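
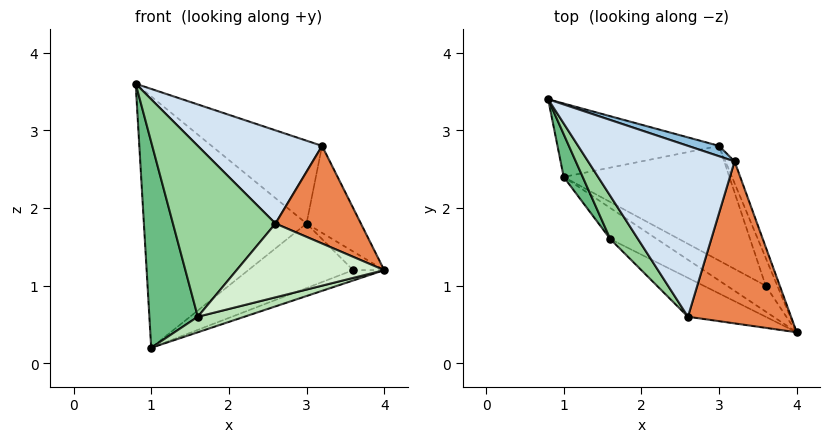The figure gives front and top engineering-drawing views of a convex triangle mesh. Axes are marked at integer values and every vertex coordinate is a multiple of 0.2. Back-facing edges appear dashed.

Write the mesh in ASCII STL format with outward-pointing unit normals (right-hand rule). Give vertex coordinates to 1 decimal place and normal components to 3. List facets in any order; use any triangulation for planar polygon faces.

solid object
 facet normal 0.032 0.959 -0.280
  outer loop
   vertex 3.0 2.8 1.8
   vertex 1.0 2.4 0.2
   vertex 0.8 3.4 3.6
  endloop
 endfacet
 facet normal 0.349 0.930 0.116
  outer loop
   vertex 3.2 2.6 2.8
   vertex 3.0 2.8 1.8
   vertex 0.8 3.4 3.6
  endloop
 endfacet
 facet normal 0.909 0.404 -0.101
  outer loop
   vertex 3.2 2.6 2.8
   vertex 4.0 0.4 1.2
   vertex 3.0 2.8 1.8
  endloop
 endfacet
 facet normal 0.132 -0.475 0.870
  outer loop
   vertex 3.2 2.6 2.8
   vertex 0.8 3.4 3.6
   vertex 2.6 0.6 1.8
  endloop
 endfacet
 facet normal 0.281 -0.495 0.822
  outer loop
   vertex 3.2 2.6 2.8
   vertex 2.6 0.6 1.8
   vertex 4.0 0.4 1.2
  endloop
 endfacet
 facet normal 0.487 0.324 -0.811
  outer loop
   vertex 3.6 1.0 1.2
   vertex 4.0 0.4 1.2
   vertex 1.0 2.4 0.2
  endloop
 endfacet
 facet normal 0.640 0.426 -0.640
  outer loop
   vertex 3.6 1.0 1.2
   vertex 3.0 2.8 1.8
   vertex 4.0 0.4 1.2
  endloop
 endfacet
 facet normal 0.514 0.421 -0.748
  outer loop
   vertex 3.6 1.0 1.2
   vertex 1.0 2.4 0.2
   vertex 3.0 2.8 1.8
  endloop
 endfacet
 facet normal -0.822 -0.558 0.116
  outer loop
   vertex 1.6 1.6 0.6
   vertex 0.8 3.4 3.6
   vertex 1.0 2.4 0.2
  endloop
 endfacet
 facet normal -0.784 -0.602 0.152
  outer loop
   vertex 1.6 1.6 0.6
   vertex 2.6 0.6 1.8
   vertex 0.8 3.4 3.6
  endloop
 endfacet
 facet normal 0.000 -0.447 -0.894
  outer loop
   vertex 1.6 1.6 0.6
   vertex 1.0 2.4 0.2
   vertex 4.0 0.4 1.2
  endloop
 endfacet
 facet normal -0.310 -0.841 -0.443
  outer loop
   vertex 1.6 1.6 0.6
   vertex 4.0 0.4 1.2
   vertex 2.6 0.6 1.8
  endloop
 endfacet
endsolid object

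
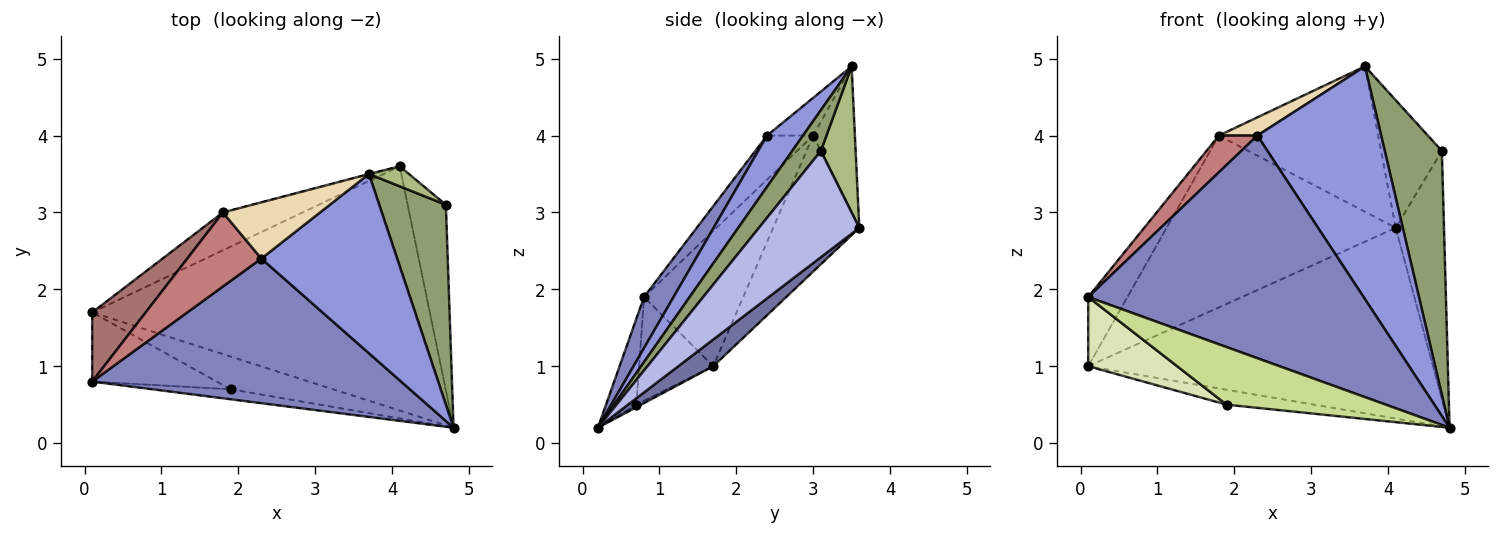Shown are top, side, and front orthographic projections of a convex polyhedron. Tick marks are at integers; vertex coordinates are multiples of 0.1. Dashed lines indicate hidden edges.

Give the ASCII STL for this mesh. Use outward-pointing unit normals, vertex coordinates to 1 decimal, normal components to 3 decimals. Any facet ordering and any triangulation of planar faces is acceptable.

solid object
 facet normal 0.062 0.614 -0.787
  outer loop
   vertex 0.1 1.7 1.0
   vertex 4.1 3.6 2.8
   vertex 4.8 0.2 0.2
  endloop
 endfacet
 facet normal 0.090 -0.835 0.543
  outer loop
   vertex 2.3 2.4 4.0
   vertex 0.1 0.8 1.9
   vertex 4.8 0.2 0.2
  endloop
 endfacet
 facet normal 0.224 -0.772 0.595
  outer loop
   vertex 2.3 2.4 4.0
   vertex 4.8 0.2 0.2
   vertex 3.7 3.5 4.9
  endloop
 endfacet
 facet normal 0.857 0.412 -0.308
  outer loop
   vertex 4.7 3.1 3.8
   vertex 4.8 0.2 0.2
   vertex 4.1 3.6 2.8
  endloop
 endfacet
 facet normal 0.362 -0.721 0.591
  outer loop
   vertex 4.7 3.1 3.8
   vertex 3.7 3.5 4.9
   vertex 4.8 0.2 0.2
  endloop
 endfacet
 facet normal 0.492 0.860 0.135
  outer loop
   vertex 4.7 3.1 3.8
   vertex 4.1 3.6 2.8
   vertex 3.7 3.5 4.9
  endloop
 endfacet
 facet normal -0.184 -0.968 -0.168
  outer loop
   vertex 1.9 0.7 0.5
   vertex 4.8 0.2 0.2
   vertex 0.1 0.8 1.9
  endloop
 endfacet
 facet normal -0.508 -0.609 -0.609
  outer loop
   vertex 1.9 0.7 0.5
   vertex 0.1 0.8 1.9
   vertex 0.1 1.7 1.0
  endloop
 endfacet
 facet normal -0.023 0.414 -0.910
  outer loop
   vertex 1.9 0.7 0.5
   vertex 0.1 1.7 1.0
   vertex 4.8 0.2 0.2
  endloop
 endfacet
 facet normal -0.254 0.967 -0.002
  outer loop
   vertex 1.8 3.0 4.0
   vertex 3.7 3.5 4.9
   vertex 4.1 3.6 2.8
  endloop
 endfacet
 facet normal -0.345 0.917 -0.202
  outer loop
   vertex 1.8 3.0 4.0
   vertex 4.1 3.6 2.8
   vertex 0.1 1.7 1.0
  endloop
 endfacet
 facet normal -0.347 -0.289 0.892
  outer loop
   vertex 1.8 3.0 4.0
   vertex 2.3 2.4 4.0
   vertex 3.7 3.5 4.9
  endloop
 endfacet
 facet normal -0.873 0.345 0.345
  outer loop
   vertex 1.8 3.0 4.0
   vertex 0.1 1.7 1.0
   vertex 0.1 0.8 1.9
  endloop
 endfacet
 facet normal -0.470 -0.392 0.791
  outer loop
   vertex 1.8 3.0 4.0
   vertex 0.1 0.8 1.9
   vertex 2.3 2.4 4.0
  endloop
 endfacet
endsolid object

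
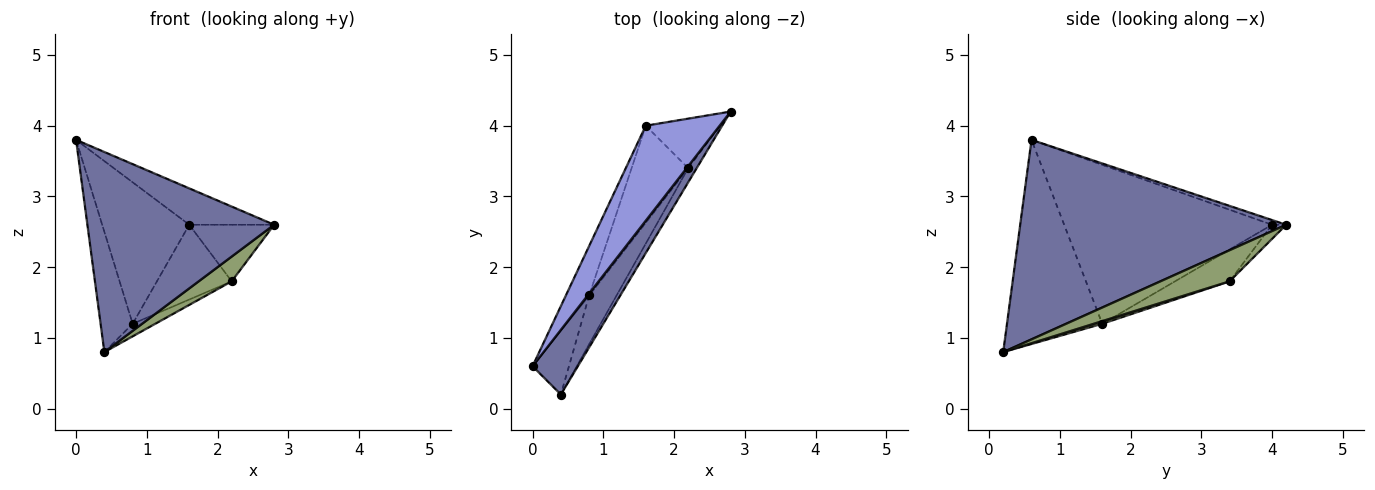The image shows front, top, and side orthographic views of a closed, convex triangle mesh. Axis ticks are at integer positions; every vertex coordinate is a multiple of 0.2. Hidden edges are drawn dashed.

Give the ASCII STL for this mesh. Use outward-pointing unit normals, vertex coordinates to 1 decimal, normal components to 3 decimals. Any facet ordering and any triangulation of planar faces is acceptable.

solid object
 facet normal 0.805 -0.565 0.183
  outer loop
   vertex 0.4 0.2 0.8
   vertex 2.8 4.2 2.6
   vertex 0.0 0.6 3.8
  endloop
 endfacet
 facet normal -0.935 0.315 -0.167
  outer loop
   vertex 0.8 1.6 1.2
   vertex 0.4 0.2 0.8
   vertex 0.0 0.6 3.8
  endloop
 endfacet
 facet normal -0.060 0.357 0.932
  outer loop
   vertex 1.6 4.0 2.6
   vertex 0.0 0.6 3.8
   vertex 2.8 4.2 2.6
  endloop
 endfacet
 facet normal -0.914 0.383 -0.134
  outer loop
   vertex 1.6 4.0 2.6
   vertex 0.8 1.6 1.2
   vertex 0.0 0.6 3.8
  endloop
 endfacet
 facet normal 0.876 -0.418 -0.239
  outer loop
   vertex 2.2 3.4 1.8
   vertex 2.8 4.2 2.6
   vertex 0.4 0.2 0.8
  endloop
 endfacet
 facet normal 0.093 0.249 -0.964
  outer loop
   vertex 2.2 3.4 1.8
   vertex 0.4 0.2 0.8
   vertex 0.8 1.6 1.2
  endloop
 endfacet
 facet normal -0.124 0.747 -0.653
  outer loop
   vertex 2.2 3.4 1.8
   vertex 1.6 4.0 2.6
   vertex 2.8 4.2 2.6
  endloop
 endfacet
 facet normal -0.407 0.558 -0.723
  outer loop
   vertex 2.2 3.4 1.8
   vertex 0.8 1.6 1.2
   vertex 1.6 4.0 2.6
  endloop
 endfacet
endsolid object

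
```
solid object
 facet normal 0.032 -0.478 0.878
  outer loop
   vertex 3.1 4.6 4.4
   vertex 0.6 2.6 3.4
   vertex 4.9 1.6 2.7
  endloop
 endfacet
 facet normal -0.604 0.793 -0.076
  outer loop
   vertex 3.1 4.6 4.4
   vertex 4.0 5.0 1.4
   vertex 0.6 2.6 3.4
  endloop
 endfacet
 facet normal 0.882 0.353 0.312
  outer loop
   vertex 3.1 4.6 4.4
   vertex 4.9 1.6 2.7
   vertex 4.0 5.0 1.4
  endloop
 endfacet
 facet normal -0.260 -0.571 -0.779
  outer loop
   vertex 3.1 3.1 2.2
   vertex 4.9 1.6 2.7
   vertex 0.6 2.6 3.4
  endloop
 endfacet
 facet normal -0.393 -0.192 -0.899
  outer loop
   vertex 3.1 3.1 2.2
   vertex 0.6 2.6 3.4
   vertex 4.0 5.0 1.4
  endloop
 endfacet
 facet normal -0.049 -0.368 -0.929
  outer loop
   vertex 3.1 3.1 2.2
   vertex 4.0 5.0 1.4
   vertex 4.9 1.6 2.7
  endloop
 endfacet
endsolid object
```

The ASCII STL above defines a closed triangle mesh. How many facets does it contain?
6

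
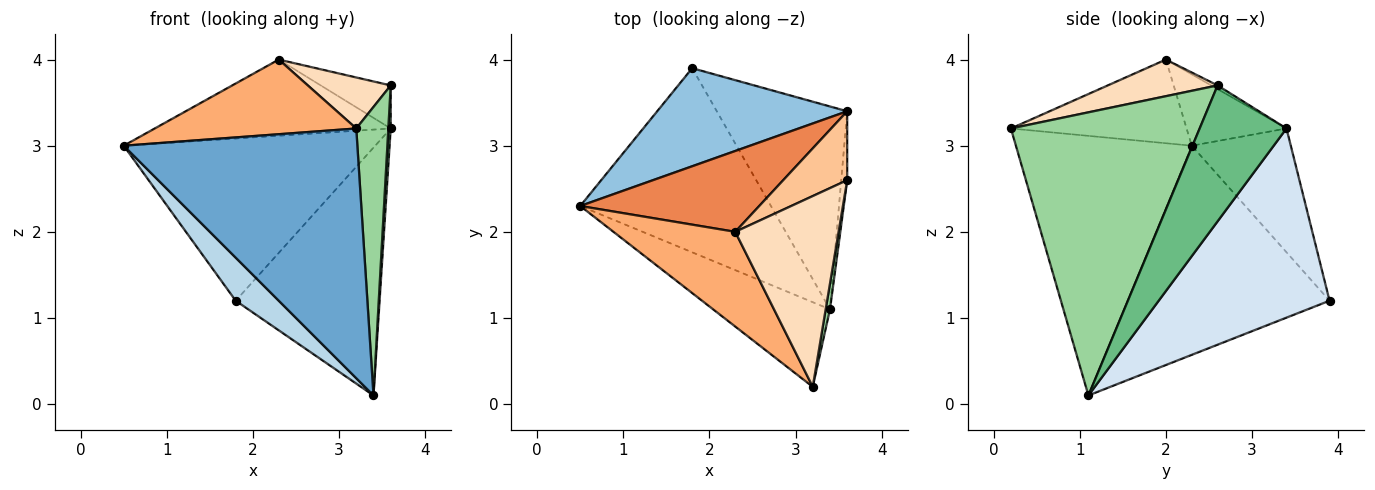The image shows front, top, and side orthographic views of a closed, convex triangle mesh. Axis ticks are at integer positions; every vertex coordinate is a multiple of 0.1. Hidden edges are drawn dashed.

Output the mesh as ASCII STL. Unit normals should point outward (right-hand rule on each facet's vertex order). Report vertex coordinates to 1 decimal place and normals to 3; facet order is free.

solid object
 facet normal -0.580 -0.771 -0.261
  outer loop
   vertex 3.4 1.1 0.1
   vertex 3.2 0.2 3.2
   vertex 0.5 2.3 3.0
  endloop
 endfacet
 facet normal -0.319 0.811 0.490
  outer loop
   vertex 1.8 3.9 1.2
   vertex 0.5 2.3 3.0
   vertex 3.6 3.4 3.2
  endloop
 endfacet
 facet normal -0.730 -0.156 -0.666
  outer loop
   vertex 1.8 3.9 1.2
   vertex 3.4 1.1 0.1
   vertex 0.5 2.3 3.0
  endloop
 endfacet
 facet normal 0.677 0.570 -0.466
  outer loop
   vertex 1.8 3.9 1.2
   vertex 3.6 3.4 3.2
   vertex 3.4 1.1 0.1
  endloop
 endfacet
 facet normal -0.279 0.658 0.699
  outer loop
   vertex 2.3 2.0 4.0
   vertex 3.6 3.4 3.2
   vertex 0.5 2.3 3.0
  endloop
 endfacet
 facet normal -0.475 -0.545 0.691
  outer loop
   vertex 2.3 2.0 4.0
   vertex 0.5 2.3 3.0
   vertex 3.2 0.2 3.2
  endloop
 endfacet
 facet normal -0.049 0.529 0.847
  outer loop
   vertex 3.6 2.6 3.7
   vertex 3.6 3.4 3.2
   vertex 2.3 2.0 4.0
  endloop
 endfacet
 facet normal 0.324 -0.244 0.914
  outer loop
   vertex 3.6 2.6 3.7
   vertex 2.3 2.0 4.0
   vertex 3.2 0.2 3.2
  endloop
 endfacet
 facet normal 0.999 -0.028 -0.044
  outer loop
   vertex 3.6 2.6 3.7
   vertex 3.4 1.1 0.1
   vertex 3.6 3.4 3.2
  endloop
 endfacet
 facet normal 0.986 -0.167 0.015
  outer loop
   vertex 3.6 2.6 3.7
   vertex 3.2 0.2 3.2
   vertex 3.4 1.1 0.1
  endloop
 endfacet
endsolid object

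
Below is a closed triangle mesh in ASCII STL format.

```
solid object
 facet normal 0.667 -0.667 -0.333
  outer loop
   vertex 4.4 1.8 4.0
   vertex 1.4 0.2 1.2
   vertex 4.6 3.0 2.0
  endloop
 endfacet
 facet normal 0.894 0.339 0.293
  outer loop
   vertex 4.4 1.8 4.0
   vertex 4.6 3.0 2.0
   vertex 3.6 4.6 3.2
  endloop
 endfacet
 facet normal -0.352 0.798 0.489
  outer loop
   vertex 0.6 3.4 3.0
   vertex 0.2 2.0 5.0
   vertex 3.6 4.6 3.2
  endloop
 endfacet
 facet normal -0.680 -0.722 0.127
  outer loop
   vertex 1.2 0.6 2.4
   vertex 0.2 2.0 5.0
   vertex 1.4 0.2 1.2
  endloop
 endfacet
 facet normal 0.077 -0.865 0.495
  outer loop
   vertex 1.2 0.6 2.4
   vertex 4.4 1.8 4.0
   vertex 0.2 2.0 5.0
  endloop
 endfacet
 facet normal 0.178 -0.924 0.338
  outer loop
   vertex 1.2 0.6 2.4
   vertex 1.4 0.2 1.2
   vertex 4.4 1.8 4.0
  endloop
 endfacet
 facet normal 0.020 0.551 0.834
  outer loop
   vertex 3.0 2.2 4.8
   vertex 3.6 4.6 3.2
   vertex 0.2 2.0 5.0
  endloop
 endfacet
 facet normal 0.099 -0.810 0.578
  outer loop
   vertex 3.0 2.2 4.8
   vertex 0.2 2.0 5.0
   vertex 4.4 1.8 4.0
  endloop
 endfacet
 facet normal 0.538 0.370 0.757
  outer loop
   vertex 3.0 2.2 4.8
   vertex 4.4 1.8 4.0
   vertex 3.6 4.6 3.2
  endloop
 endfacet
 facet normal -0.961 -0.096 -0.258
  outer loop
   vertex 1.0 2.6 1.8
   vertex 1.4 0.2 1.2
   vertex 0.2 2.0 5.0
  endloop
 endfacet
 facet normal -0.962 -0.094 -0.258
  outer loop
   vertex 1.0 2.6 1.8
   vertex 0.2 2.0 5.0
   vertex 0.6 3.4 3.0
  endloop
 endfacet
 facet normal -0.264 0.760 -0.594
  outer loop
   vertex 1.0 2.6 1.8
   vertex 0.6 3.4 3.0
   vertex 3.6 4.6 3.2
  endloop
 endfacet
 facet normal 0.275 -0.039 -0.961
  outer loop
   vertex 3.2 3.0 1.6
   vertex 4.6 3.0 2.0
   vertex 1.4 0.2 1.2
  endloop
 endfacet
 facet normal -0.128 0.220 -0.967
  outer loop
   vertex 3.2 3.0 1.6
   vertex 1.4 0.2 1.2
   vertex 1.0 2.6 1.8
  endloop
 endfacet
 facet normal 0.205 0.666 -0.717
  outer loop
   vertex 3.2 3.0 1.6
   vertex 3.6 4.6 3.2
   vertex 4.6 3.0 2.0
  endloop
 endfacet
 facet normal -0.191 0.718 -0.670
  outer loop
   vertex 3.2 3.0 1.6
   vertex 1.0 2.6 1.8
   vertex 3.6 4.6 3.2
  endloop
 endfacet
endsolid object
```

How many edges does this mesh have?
24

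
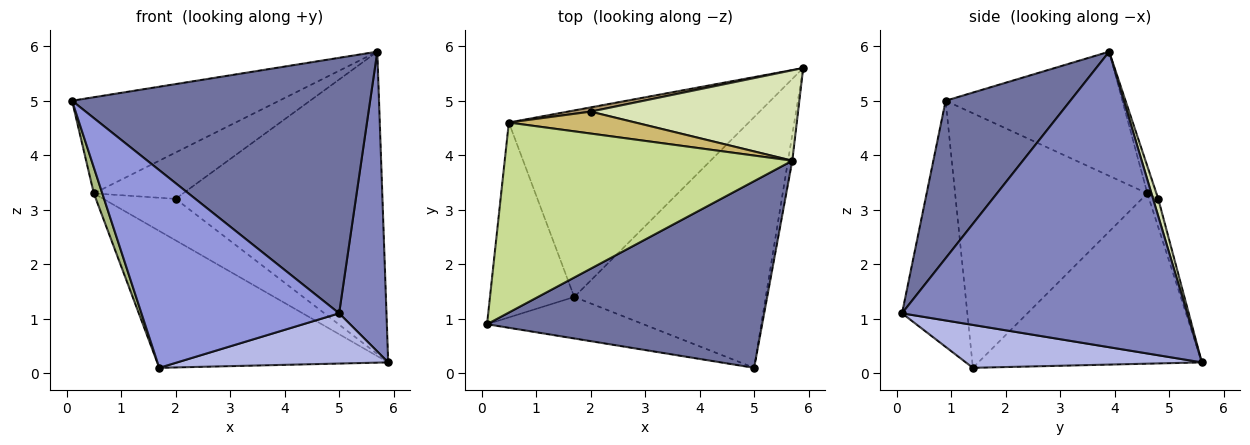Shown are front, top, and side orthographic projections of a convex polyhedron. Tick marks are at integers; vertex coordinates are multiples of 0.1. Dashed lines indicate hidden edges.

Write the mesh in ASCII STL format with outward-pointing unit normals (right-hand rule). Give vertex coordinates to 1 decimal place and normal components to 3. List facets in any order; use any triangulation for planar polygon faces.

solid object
 facet normal 0.320 -0.765 0.559
  outer loop
   vertex 5.7 3.9 5.9
   vertex 0.1 0.9 5.0
   vertex 5.0 0.1 1.1
  endloop
 endfacet
 facet normal 0.986 -0.164 -0.014
  outer loop
   vertex 5.7 3.9 5.9
   vertex 5.0 0.1 1.1
   vertex 5.9 5.6 0.2
  endloop
 endfacet
 facet normal -0.308 -0.931 -0.195
  outer loop
   vertex 1.7 1.4 0.1
   vertex 5.0 0.1 1.1
   vertex 0.1 0.9 5.0
  endloop
 endfacet
 facet normal 0.215 -0.192 -0.958
  outer loop
   vertex 1.7 1.4 0.1
   vertex 5.9 5.6 0.2
   vertex 5.0 0.1 1.1
  endloop
 endfacet
 facet normal -0.497 0.513 -0.700
  outer loop
   vertex 0.5 4.6 3.3
   vertex 5.9 5.6 0.2
   vertex 1.7 1.4 0.1
  endloop
 endfacet
 facet normal -0.949 -0.042 -0.314
  outer loop
   vertex 0.5 4.6 3.3
   vertex 1.7 1.4 0.1
   vertex 0.1 0.9 5.0
  endloop
 endfacet
 facet normal -0.360 0.421 0.833
  outer loop
   vertex 0.5 4.6 3.3
   vertex 0.1 0.9 5.0
   vertex 5.7 3.9 5.9
  endloop
 endfacet
 facet normal 0.024 0.958 0.286
  outer loop
   vertex 2.0 4.8 3.2
   vertex 5.7 3.9 5.9
   vertex 5.9 5.6 0.2
  endloop
 endfacet
 facet normal -0.125 0.987 0.101
  outer loop
   vertex 2.0 4.8 3.2
   vertex 5.9 5.6 0.2
   vertex 0.5 4.6 3.3
  endloop
 endfacet
 facet normal -0.092 0.900 0.426
  outer loop
   vertex 2.0 4.8 3.2
   vertex 0.5 4.6 3.3
   vertex 5.7 3.9 5.9
  endloop
 endfacet
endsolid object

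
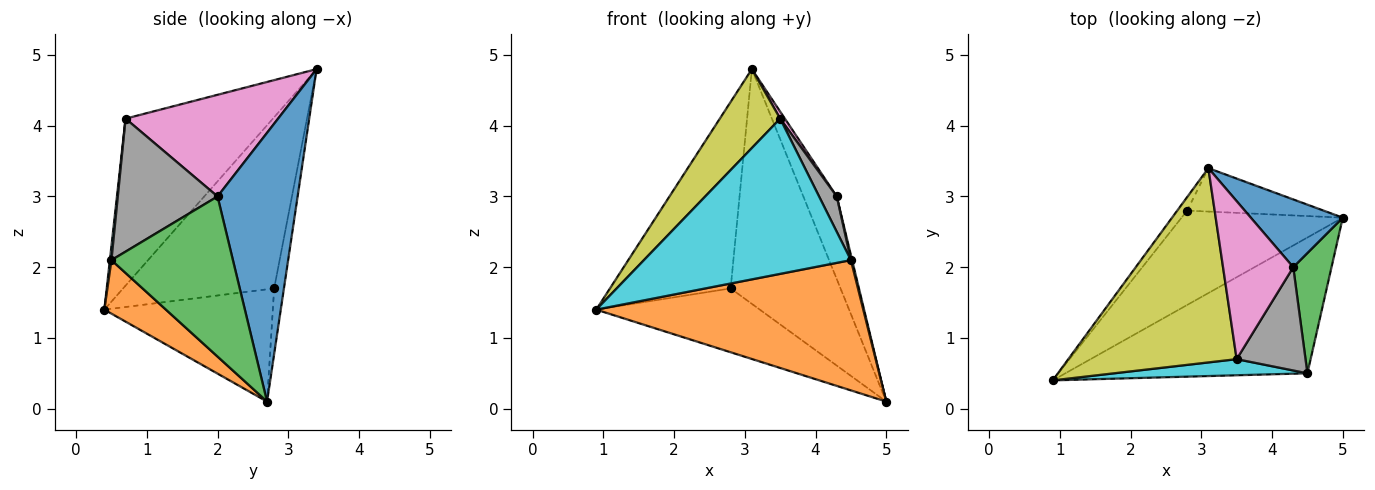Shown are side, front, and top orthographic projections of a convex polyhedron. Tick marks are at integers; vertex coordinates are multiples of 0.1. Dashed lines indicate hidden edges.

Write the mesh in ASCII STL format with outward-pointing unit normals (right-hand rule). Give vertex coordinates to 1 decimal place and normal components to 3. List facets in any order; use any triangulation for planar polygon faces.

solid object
 facet normal 0.880 0.367 0.301
  outer loop
   vertex 4.3 2.0 3.0
   vertex 5.0 2.7 0.1
   vertex 3.1 3.4 4.8
  endloop
 endfacet
 facet normal 0.158 -0.684 -0.713
  outer loop
   vertex 4.5 0.5 2.1
   vertex 0.9 0.4 1.4
   vertex 5.0 2.7 0.1
  endloop
 endfacet
 facet normal 0.973 -0.010 0.232
  outer loop
   vertex 4.5 0.5 2.1
   vertex 5.0 2.7 0.1
   vertex 4.3 2.0 3.0
  endloop
 endfacet
 facet normal -0.500 0.485 -0.717
  outer loop
   vertex 2.8 2.8 1.7
   vertex 5.0 2.7 0.1
   vertex 0.9 0.4 1.4
  endloop
 endfacet
 facet normal -0.780 0.624 -0.045
  outer loop
   vertex 2.8 2.8 1.7
   vertex 0.9 0.4 1.4
   vertex 3.1 3.4 4.8
  endloop
 endfacet
 facet normal -0.087 0.980 -0.181
  outer loop
   vertex 2.8 2.8 1.7
   vertex 3.1 3.4 4.8
   vertex 5.0 2.7 0.1
  endloop
 endfacet
 facet normal 0.823 -0.025 0.568
  outer loop
   vertex 3.5 0.7 4.1
   vertex 4.3 2.0 3.0
   vertex 3.1 3.4 4.8
  endloop
 endfacet
 facet normal 0.877 -0.156 0.454
  outer loop
   vertex 3.5 0.7 4.1
   vertex 4.5 0.5 2.1
   vertex 4.3 2.0 3.0
  endloop
 endfacet
 facet normal -0.677 -0.277 0.682
  outer loop
   vertex 3.5 0.7 4.1
   vertex 3.1 3.4 4.8
   vertex 0.9 0.4 1.4
  endloop
 endfacet
 facet normal 0.008 -0.995 0.103
  outer loop
   vertex 3.5 0.7 4.1
   vertex 0.9 0.4 1.4
   vertex 4.5 0.5 2.1
  endloop
 endfacet
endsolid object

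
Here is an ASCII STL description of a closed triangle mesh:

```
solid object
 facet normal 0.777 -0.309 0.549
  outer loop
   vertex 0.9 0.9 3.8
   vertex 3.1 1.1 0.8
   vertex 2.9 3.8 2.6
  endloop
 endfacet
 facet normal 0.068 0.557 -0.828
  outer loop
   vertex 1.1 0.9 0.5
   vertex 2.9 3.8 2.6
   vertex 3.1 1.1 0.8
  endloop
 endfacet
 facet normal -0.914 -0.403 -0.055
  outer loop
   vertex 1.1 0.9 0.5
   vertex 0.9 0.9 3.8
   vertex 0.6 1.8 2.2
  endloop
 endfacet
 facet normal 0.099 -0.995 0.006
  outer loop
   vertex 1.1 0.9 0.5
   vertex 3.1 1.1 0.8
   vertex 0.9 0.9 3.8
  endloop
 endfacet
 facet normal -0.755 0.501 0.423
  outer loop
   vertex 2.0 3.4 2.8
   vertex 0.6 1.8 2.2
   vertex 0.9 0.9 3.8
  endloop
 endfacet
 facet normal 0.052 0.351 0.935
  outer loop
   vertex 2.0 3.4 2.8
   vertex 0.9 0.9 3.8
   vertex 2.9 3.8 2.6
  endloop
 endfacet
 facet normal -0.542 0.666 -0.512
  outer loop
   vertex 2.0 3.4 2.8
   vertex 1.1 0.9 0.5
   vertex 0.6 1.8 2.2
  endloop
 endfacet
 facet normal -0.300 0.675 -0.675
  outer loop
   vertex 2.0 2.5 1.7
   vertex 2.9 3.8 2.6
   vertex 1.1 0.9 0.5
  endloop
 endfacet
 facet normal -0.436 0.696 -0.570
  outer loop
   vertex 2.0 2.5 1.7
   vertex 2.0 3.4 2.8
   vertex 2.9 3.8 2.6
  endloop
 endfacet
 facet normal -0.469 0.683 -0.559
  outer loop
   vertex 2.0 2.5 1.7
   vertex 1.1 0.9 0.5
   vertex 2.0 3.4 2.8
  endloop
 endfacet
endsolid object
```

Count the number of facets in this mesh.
10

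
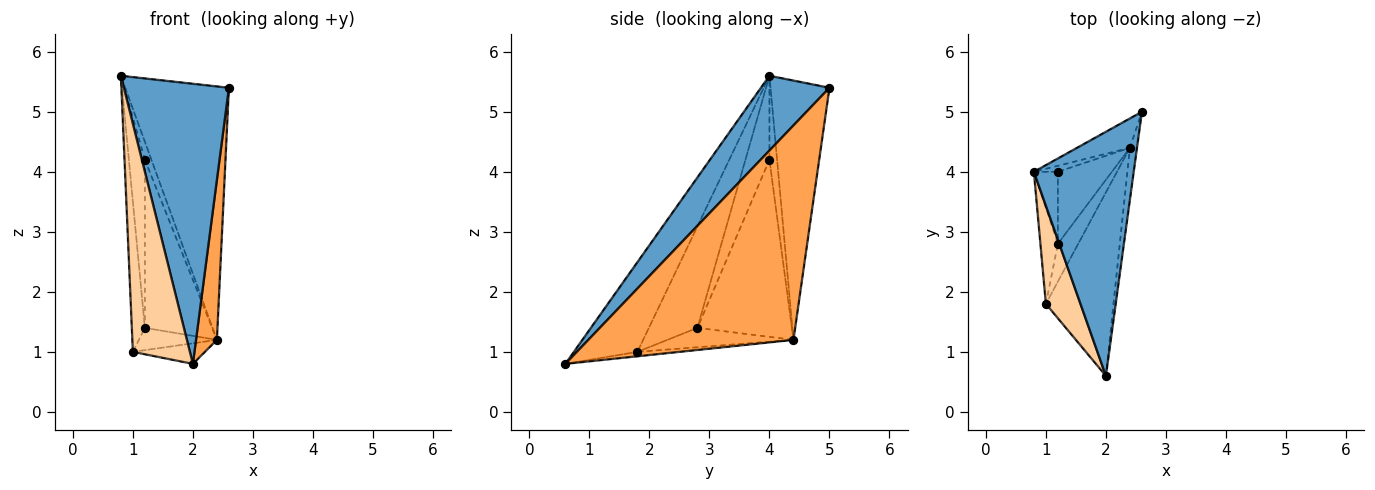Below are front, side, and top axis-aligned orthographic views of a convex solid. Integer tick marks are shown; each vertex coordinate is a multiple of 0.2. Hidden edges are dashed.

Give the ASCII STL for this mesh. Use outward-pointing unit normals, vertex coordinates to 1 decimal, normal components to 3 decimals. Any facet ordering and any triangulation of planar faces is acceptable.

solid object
 facet normal 0.441 -0.677 0.590
  outer loop
   vertex 2.0 0.6 0.8
   vertex 2.6 5.0 5.4
   vertex 0.8 4.0 5.6
  endloop
 endfacet
 facet normal -0.492 0.865 -0.100
  outer loop
   vertex 2.4 4.4 1.2
   vertex 0.8 4.0 5.6
   vertex 2.6 5.0 5.4
  endloop
 endfacet
 facet normal 0.994 -0.101 -0.033
  outer loop
   vertex 2.4 4.4 1.2
   vertex 2.6 5.0 5.4
   vertex 2.0 0.6 0.8
  endloop
 endfacet
 facet normal -0.715 -0.642 0.276
  outer loop
   vertex 1.0 1.8 1.0
   vertex 2.0 0.6 0.8
   vertex 0.8 4.0 5.6
  endloop
 endfacet
 facet normal -0.953 0.256 -0.164
  outer loop
   vertex 1.0 1.8 1.0
   vertex 0.8 4.0 5.6
   vertex 1.2 2.8 1.4
  endloop
 endfacet
 facet normal -0.065 0.111 -0.992
  outer loop
   vertex 1.0 1.8 1.0
   vertex 2.4 4.4 1.2
   vertex 2.0 0.6 0.8
  endloop
 endfacet
 facet normal -0.635 0.393 -0.665
  outer loop
   vertex 1.0 1.8 1.0
   vertex 1.2 2.8 1.4
   vertex 2.4 4.4 1.2
  endloop
 endfacet
 facet normal -0.809 0.540 -0.231
  outer loop
   vertex 1.2 4.0 4.2
   vertex 1.2 2.8 1.4
   vertex 0.8 4.0 5.6
  endloop
 endfacet
 facet normal -0.742 0.636 -0.212
  outer loop
   vertex 1.2 4.0 4.2
   vertex 0.8 4.0 5.6
   vertex 2.4 4.4 1.2
  endloop
 endfacet
 facet normal -0.791 0.563 -0.241
  outer loop
   vertex 1.2 4.0 4.2
   vertex 2.4 4.4 1.2
   vertex 1.2 2.8 1.4
  endloop
 endfacet
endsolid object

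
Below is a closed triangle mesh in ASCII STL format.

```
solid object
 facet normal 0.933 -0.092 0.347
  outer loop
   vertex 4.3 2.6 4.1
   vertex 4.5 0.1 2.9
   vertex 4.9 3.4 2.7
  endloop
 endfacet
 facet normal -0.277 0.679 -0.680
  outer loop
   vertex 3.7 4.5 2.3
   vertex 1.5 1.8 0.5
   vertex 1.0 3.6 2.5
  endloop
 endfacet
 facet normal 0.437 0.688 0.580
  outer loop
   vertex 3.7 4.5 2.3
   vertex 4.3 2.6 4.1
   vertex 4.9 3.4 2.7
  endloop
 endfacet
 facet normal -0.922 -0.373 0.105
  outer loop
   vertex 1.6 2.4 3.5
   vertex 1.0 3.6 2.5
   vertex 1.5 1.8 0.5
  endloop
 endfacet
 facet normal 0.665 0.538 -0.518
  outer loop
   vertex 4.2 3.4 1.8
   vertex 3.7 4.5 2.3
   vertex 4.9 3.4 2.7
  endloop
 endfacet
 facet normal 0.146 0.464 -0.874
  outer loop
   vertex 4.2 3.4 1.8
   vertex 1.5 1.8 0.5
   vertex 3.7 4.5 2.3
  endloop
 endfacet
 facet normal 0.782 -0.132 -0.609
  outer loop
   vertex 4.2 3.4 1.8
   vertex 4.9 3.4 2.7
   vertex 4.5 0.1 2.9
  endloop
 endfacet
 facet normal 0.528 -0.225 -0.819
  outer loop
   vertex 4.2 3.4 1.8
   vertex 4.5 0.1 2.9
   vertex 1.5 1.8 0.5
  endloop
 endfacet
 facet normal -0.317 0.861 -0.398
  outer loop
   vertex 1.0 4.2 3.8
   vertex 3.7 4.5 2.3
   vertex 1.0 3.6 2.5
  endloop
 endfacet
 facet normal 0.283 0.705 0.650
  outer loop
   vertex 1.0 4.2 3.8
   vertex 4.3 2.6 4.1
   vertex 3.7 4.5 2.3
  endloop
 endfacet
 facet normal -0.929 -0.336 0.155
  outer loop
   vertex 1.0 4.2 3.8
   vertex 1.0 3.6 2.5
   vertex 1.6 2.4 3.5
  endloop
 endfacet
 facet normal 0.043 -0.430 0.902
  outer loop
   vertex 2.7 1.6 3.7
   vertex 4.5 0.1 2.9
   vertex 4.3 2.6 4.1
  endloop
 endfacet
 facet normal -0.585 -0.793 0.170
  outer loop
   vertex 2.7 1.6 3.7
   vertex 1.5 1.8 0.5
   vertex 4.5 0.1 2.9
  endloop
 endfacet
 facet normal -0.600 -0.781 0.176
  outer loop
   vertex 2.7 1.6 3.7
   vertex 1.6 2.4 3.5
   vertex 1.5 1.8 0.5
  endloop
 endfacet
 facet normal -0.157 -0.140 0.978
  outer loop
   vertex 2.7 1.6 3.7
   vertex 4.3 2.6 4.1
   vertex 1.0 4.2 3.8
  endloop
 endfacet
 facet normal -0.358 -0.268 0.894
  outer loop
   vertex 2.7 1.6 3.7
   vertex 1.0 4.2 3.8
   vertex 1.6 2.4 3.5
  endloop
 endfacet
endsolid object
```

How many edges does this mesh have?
24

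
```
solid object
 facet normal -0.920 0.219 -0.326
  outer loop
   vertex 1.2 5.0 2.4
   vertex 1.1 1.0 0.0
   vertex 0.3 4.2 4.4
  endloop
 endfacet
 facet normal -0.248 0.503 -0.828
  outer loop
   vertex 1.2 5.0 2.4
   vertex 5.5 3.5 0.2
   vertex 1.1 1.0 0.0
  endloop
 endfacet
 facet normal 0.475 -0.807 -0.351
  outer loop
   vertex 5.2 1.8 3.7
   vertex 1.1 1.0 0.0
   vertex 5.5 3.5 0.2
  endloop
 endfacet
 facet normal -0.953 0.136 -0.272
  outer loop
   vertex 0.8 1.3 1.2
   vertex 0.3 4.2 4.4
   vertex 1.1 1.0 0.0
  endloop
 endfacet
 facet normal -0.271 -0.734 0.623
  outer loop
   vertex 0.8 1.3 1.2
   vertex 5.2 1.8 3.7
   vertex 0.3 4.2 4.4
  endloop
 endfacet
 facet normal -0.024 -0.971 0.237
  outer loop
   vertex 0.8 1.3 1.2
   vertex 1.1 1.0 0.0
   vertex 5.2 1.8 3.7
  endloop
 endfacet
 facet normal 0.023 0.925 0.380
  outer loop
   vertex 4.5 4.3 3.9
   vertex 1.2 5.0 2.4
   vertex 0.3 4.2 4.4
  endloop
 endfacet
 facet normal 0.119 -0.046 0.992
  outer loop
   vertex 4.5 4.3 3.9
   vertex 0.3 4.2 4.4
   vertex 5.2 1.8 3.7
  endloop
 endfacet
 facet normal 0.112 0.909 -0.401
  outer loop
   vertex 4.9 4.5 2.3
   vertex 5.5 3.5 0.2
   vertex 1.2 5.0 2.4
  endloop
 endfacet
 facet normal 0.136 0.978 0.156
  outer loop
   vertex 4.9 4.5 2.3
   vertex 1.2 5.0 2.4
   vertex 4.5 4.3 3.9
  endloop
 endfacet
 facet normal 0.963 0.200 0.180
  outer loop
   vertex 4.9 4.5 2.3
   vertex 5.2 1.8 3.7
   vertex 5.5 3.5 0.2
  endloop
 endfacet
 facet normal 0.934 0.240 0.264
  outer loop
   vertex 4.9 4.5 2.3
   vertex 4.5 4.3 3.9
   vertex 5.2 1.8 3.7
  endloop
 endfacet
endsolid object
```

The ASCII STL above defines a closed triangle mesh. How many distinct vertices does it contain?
8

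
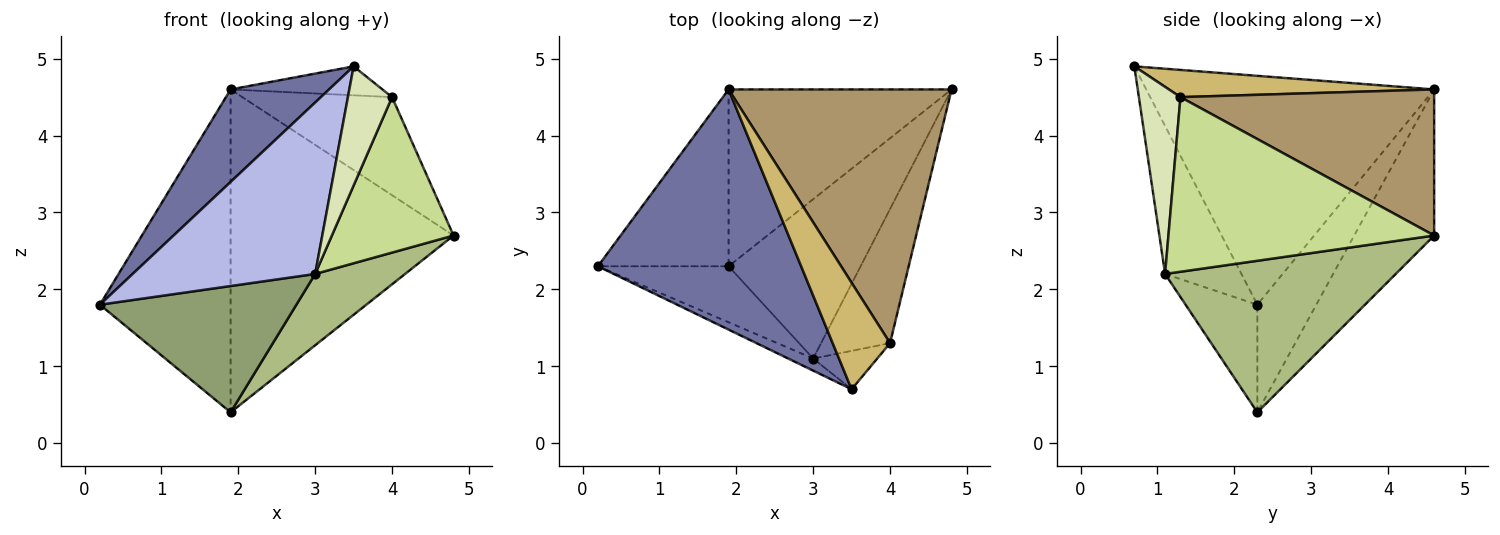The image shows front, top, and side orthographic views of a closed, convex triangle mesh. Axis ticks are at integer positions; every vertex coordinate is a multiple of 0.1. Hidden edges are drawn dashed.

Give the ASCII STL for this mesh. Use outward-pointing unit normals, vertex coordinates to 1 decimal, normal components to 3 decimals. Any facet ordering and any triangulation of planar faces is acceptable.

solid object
 facet normal -0.724 -0.248 0.643
  outer loop
   vertex 1.9 4.6 4.6
   vertex 0.2 2.3 1.8
   vertex 3.5 0.7 4.9
  endloop
 endfacet
 facet normal -0.368 0.816 -0.447
  outer loop
   vertex 1.9 4.6 4.6
   vertex 1.9 2.3 0.4
   vertex 0.2 2.3 1.8
  endloop
 endfacet
 facet normal -0.300 0.837 -0.458
  outer loop
   vertex 1.9 4.6 4.6
   vertex 4.8 4.6 2.7
   vertex 1.9 2.3 0.4
  endloop
 endfacet
 facet normal -0.385 -0.921 -0.065
  outer loop
   vertex 3.0 1.1 2.2
   vertex 3.5 0.7 4.9
   vertex 0.2 2.3 1.8
  endloop
 endfacet
 facet normal -0.317 -0.867 -0.385
  outer loop
   vertex 3.0 1.1 2.2
   vertex 0.2 2.3 1.8
   vertex 1.9 2.3 0.4
  endloop
 endfacet
 facet normal 0.723 -0.282 -0.630
  outer loop
   vertex 3.0 1.1 2.2
   vertex 1.9 2.3 0.4
   vertex 4.8 4.6 2.7
  endloop
 endfacet
 facet normal 0.856 -0.392 -0.338
  outer loop
   vertex 4.0 1.3 4.5
   vertex 3.0 1.1 2.2
   vertex 4.8 4.6 2.7
  endloop
 endfacet
 facet normal 0.668 -0.709 -0.229
  outer loop
   vertex 4.0 1.3 4.5
   vertex 3.5 0.7 4.9
   vertex 3.0 1.1 2.2
  endloop
 endfacet
 facet normal 0.521 0.308 0.796
  outer loop
   vertex 4.0 1.3 4.5
   vertex 4.8 4.6 2.7
   vertex 1.9 4.6 4.6
  endloop
 endfacet
 facet normal 0.416 0.238 0.878
  outer loop
   vertex 4.0 1.3 4.5
   vertex 1.9 4.6 4.6
   vertex 3.5 0.7 4.9
  endloop
 endfacet
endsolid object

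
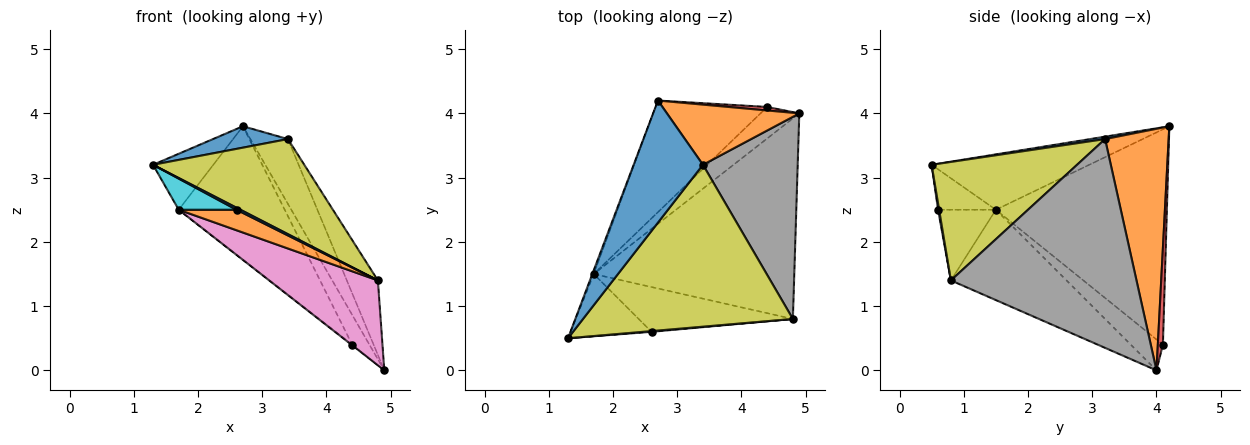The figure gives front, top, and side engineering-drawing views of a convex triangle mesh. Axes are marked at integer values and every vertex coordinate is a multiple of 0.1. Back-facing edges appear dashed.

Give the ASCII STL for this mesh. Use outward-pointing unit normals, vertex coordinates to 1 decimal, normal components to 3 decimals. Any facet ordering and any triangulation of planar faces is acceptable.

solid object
 facet normal 0.035 -0.173 0.984
  outer loop
   vertex 3.4 3.2 3.6
   vertex 2.7 4.2 3.8
   vertex 1.3 0.5 3.2
  endloop
 endfacet
 facet normal 0.779 0.460 0.427
  outer loop
   vertex 3.4 3.2 3.6
   vertex 4.9 4.0 0.0
   vertex 2.7 4.2 3.8
  endloop
 endfacet
 facet normal -0.934 0.357 -0.023
  outer loop
   vertex 1.7 1.5 2.5
   vertex 1.3 0.5 3.2
   vertex 2.7 4.2 3.8
  endloop
 endfacet
 facet normal 0.280 0.953 0.112
  outer loop
   vertex 4.4 4.1 0.4
   vertex 2.7 4.2 3.8
   vertex 4.9 4.0 0.0
  endloop
 endfacet
 facet normal -0.623 0.015 -0.782
  outer loop
   vertex 4.4 4.1 0.4
   vertex 4.9 4.0 0.0
   vertex 1.7 1.5 2.5
  endloop
 endfacet
 facet normal -0.778 0.482 -0.403
  outer loop
   vertex 4.4 4.1 0.4
   vertex 1.7 1.5 2.5
   vertex 2.7 4.2 3.8
  endloop
 endfacet
 facet normal -0.383 -0.360 -0.851
  outer loop
   vertex 4.8 0.8 1.4
   vertex 1.7 1.5 2.5
   vertex 4.9 4.0 0.0
  endloop
 endfacet
 facet normal 0.900 0.151 0.409
  outer loop
   vertex 4.8 0.8 1.4
   vertex 4.9 4.0 0.0
   vertex 3.4 3.2 3.6
  endloop
 endfacet
 facet normal 0.438 -0.455 0.775
  outer loop
   vertex 4.8 0.8 1.4
   vertex 3.4 3.2 3.6
   vertex 1.3 0.5 3.2
  endloop
 endfacet
 facet normal -0.408 -0.408 -0.816
  outer loop
   vertex 2.6 0.6 2.5
   vertex 1.3 0.5 3.2
   vertex 1.7 1.5 2.5
  endloop
 endfacet
 facet normal 0.248 -0.910 0.331
  outer loop
   vertex 2.6 0.6 2.5
   vertex 4.8 0.8 1.4
   vertex 1.3 0.5 3.2
  endloop
 endfacet
 facet normal -0.385 -0.385 -0.839
  outer loop
   vertex 2.6 0.6 2.5
   vertex 1.7 1.5 2.5
   vertex 4.8 0.8 1.4
  endloop
 endfacet
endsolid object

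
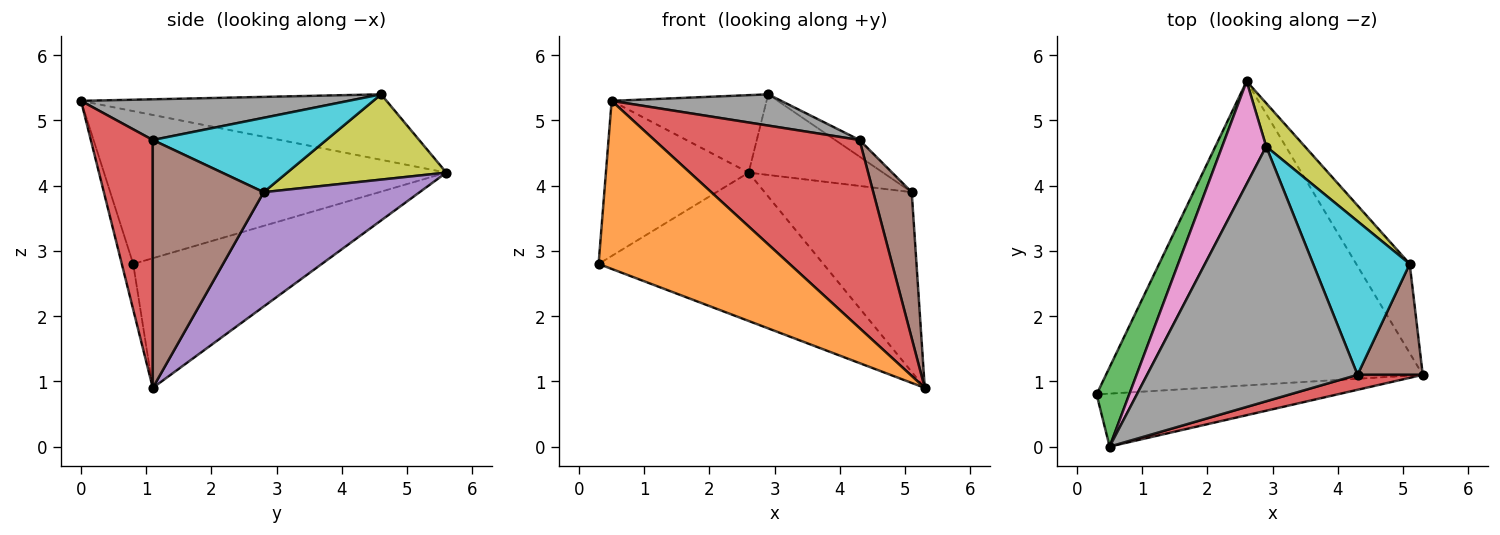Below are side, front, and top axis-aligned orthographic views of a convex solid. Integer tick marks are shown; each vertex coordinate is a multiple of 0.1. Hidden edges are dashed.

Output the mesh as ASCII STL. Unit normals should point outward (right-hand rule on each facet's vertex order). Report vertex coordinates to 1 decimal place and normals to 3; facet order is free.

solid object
 facet normal -0.345 0.411 -0.844
  outer loop
   vertex 2.6 5.6 4.2
   vertex 5.3 1.1 0.9
   vertex 0.3 0.8 2.8
  endloop
 endfacet
 facet normal -0.057 -0.952 -0.300
  outer loop
   vertex 0.5 0.0 5.3
   vertex 0.3 0.8 2.8
   vertex 5.3 1.1 0.9
  endloop
 endfacet
 facet normal -0.906 0.378 0.193
  outer loop
   vertex 0.5 0.0 5.3
   vertex 2.6 5.6 4.2
   vertex 0.3 0.8 2.8
  endloop
 endfacet
 facet normal 0.288 -0.955 0.076
  outer loop
   vertex 4.3 1.1 4.7
   vertex 0.5 0.0 5.3
   vertex 5.3 1.1 0.9
  endloop
 endfacet
 facet normal 0.689 0.649 -0.322
  outer loop
   vertex 5.1 2.8 3.9
   vertex 5.3 1.1 0.9
   vertex 2.6 5.6 4.2
  endloop
 endfacet
 facet normal 0.917 -0.318 0.241
  outer loop
   vertex 5.1 2.8 3.9
   vertex 4.3 1.1 4.7
   vertex 5.3 1.1 0.9
  endloop
 endfacet
 facet normal -0.765 0.388 0.514
  outer loop
   vertex 2.9 4.6 5.4
   vertex 2.6 5.6 4.2
   vertex 0.5 0.0 5.3
  endloop
 endfacet
 facet normal 0.189 -0.120 0.975
  outer loop
   vertex 2.9 4.6 5.4
   vertex 0.5 0.0 5.3
   vertex 4.3 1.1 4.7
  endloop
 endfacet
 facet normal 0.722 0.610 0.327
  outer loop
   vertex 2.9 4.6 5.4
   vertex 5.1 2.8 3.9
   vertex 2.6 5.6 4.2
  endloop
 endfacet
 facet normal 0.608 0.085 0.789
  outer loop
   vertex 2.9 4.6 5.4
   vertex 4.3 1.1 4.7
   vertex 5.1 2.8 3.9
  endloop
 endfacet
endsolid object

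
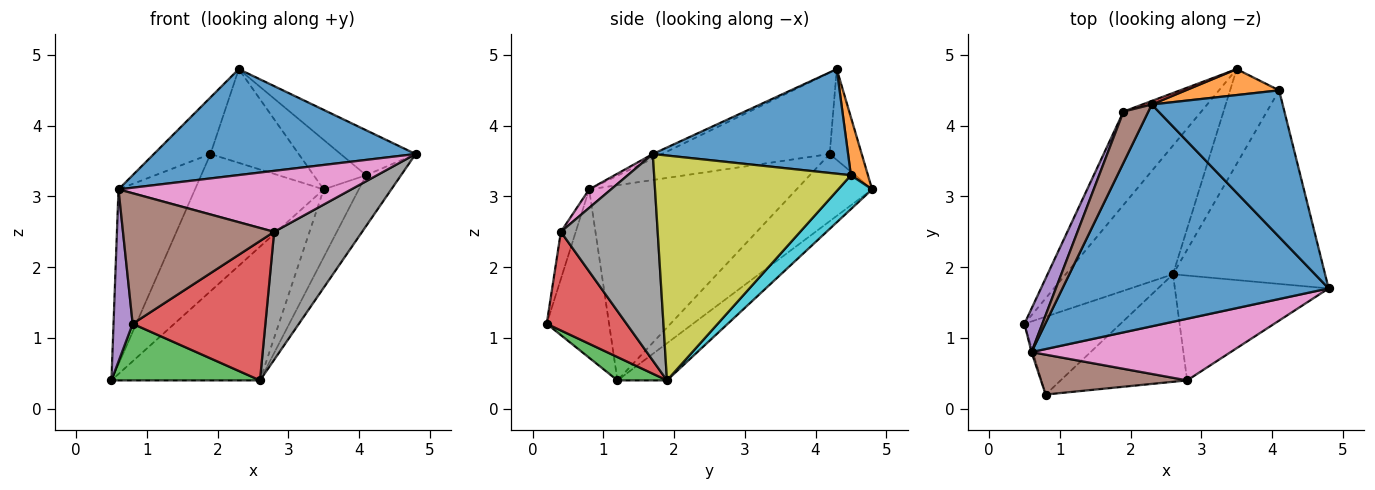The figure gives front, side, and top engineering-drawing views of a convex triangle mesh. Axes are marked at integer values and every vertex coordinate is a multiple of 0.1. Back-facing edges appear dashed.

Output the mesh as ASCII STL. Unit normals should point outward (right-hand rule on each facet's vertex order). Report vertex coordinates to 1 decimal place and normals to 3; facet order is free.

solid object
 facet normal -0.015 -0.431 0.902
  outer loop
   vertex 0.6 0.8 3.1
   vertex 4.8 1.7 3.6
   vertex 2.3 4.3 4.8
  endloop
 endfacet
 facet normal -0.233 0.700 -0.674
  outer loop
   vertex 2.6 1.9 0.4
   vertex 0.5 1.2 0.4
   vertex 3.5 4.8 3.1
  endloop
 endfacet
 facet normal -0.437 0.744 -0.506
  outer loop
   vertex 1.9 4.2 3.6
   vertex 3.5 4.8 3.1
   vertex 0.5 1.2 0.4
  endloop
 endfacet
 facet normal -0.341 0.939 0.035
  outer loop
   vertex 1.9 4.2 3.6
   vertex 2.3 4.3 4.8
   vertex 3.5 4.8 3.1
  endloop
 endfacet
 facet normal -0.935 0.345 0.086
  outer loop
   vertex 1.9 4.2 3.6
   vertex 0.5 1.2 0.4
   vertex 0.6 0.8 3.1
  endloop
 endfacet
 facet normal -0.910 0.307 0.278
  outer loop
   vertex 1.9 4.2 3.6
   vertex 0.6 0.8 3.1
   vertex 2.3 4.3 4.8
  endloop
 endfacet
 facet normal 0.066 -0.702 0.709
  outer loop
   vertex 2.8 0.4 2.5
   vertex 4.8 1.7 3.6
   vertex 0.6 0.8 3.1
  endloop
 endfacet
 facet normal 0.648 -0.589 -0.482
  outer loop
   vertex 2.8 0.4 2.5
   vertex 2.6 1.9 0.4
   vertex 4.8 1.7 3.6
  endloop
 endfacet
 facet normal 0.819 0.145 -0.554
  outer loop
   vertex 4.1 4.5 3.3
   vertex 4.8 1.7 3.6
   vertex 2.6 1.9 0.4
  endloop
 endfacet
 facet normal 0.490 0.508 -0.709
  outer loop
   vertex 4.1 4.5 3.3
   vertex 2.6 1.9 0.4
   vertex 3.5 4.8 3.1
  endloop
 endfacet
 facet normal 0.607 0.233 0.760
  outer loop
   vertex 4.1 4.5 3.3
   vertex 2.3 4.3 4.8
   vertex 4.8 1.7 3.6
  endloop
 endfacet
 facet normal 0.277 0.851 0.446
  outer loop
   vertex 4.1 4.5 3.3
   vertex 3.5 4.8 3.1
   vertex 2.3 4.3 4.8
  endloop
 endfacet
 facet normal 0.192 -0.577 -0.794
  outer loop
   vertex 0.8 0.2 1.2
   vertex 0.5 1.2 0.4
   vertex 2.6 1.9 0.4
  endloop
 endfacet
 facet normal 0.430 -0.715 -0.552
  outer loop
   vertex 0.8 0.2 1.2
   vertex 2.6 1.9 0.4
   vertex 2.8 0.4 2.5
  endloop
 endfacet
 facet normal -0.956 -0.293 -0.008
  outer loop
   vertex 0.8 0.2 1.2
   vertex 0.6 0.8 3.1
   vertex 0.5 1.2 0.4
  endloop
 endfacet
 facet normal -0.094 -0.952 0.291
  outer loop
   vertex 0.8 0.2 1.2
   vertex 2.8 0.4 2.5
   vertex 0.6 0.8 3.1
  endloop
 endfacet
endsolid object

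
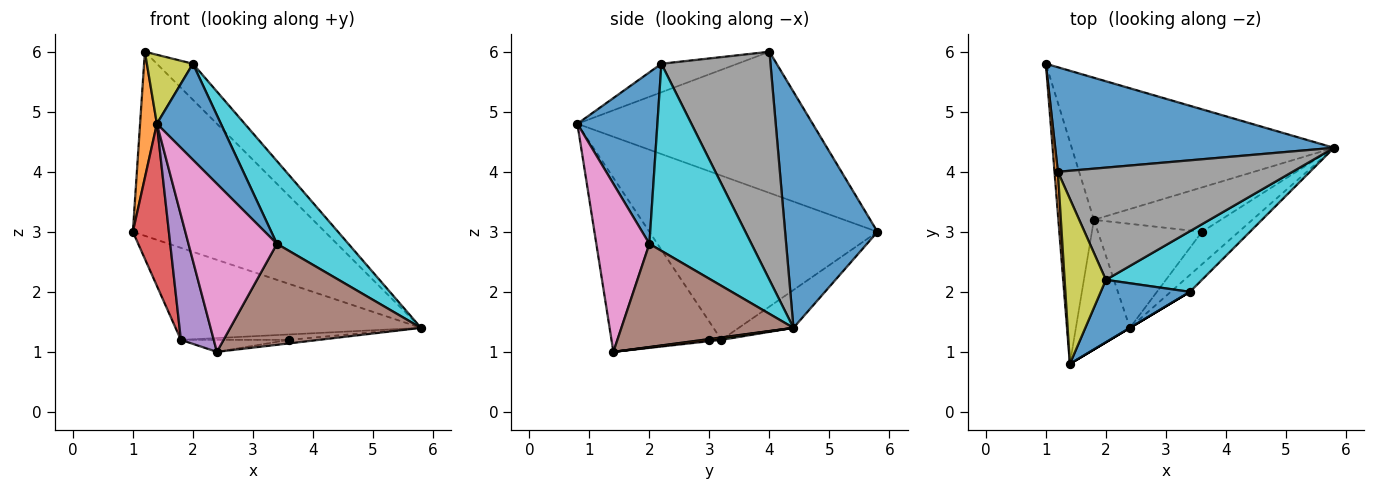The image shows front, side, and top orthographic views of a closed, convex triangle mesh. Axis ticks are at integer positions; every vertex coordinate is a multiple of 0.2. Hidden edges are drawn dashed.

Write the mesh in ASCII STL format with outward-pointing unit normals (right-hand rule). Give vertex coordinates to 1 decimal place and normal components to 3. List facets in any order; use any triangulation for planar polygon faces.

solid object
 facet normal 0.386 0.802 0.456
  outer loop
   vertex 1.2 4.0 6.0
   vertex 5.8 4.4 1.4
   vertex 1.0 5.8 3.0
  endloop
 endfacet
 facet normal -0.997 -0.071 0.024
  outer loop
   vertex 1.2 4.0 6.0
   vertex 1.0 5.8 3.0
   vertex 1.4 0.8 4.8
  endloop
 endfacet
 facet normal -0.120 0.540 -0.833
  outer loop
   vertex 1.8 3.2 1.2
   vertex 1.0 5.8 3.0
   vertex 5.8 4.4 1.4
  endloop
 endfacet
 facet normal -0.966 -0.153 -0.209
  outer loop
   vertex 1.8 3.2 1.2
   vertex 1.4 0.8 4.8
   vertex 1.0 5.8 3.0
  endloop
 endfacet
 facet normal -0.918 -0.274 -0.285
  outer loop
   vertex 1.8 3.2 1.2
   vertex 2.4 1.4 1.0
   vertex 1.4 0.8 4.8
  endloop
 endfacet
 facet normal 0.665 -0.737 -0.124
  outer loop
   vertex 3.4 2.0 2.8
   vertex 2.4 1.4 1.0
   vertex 5.8 4.4 1.4
  endloop
 endfacet
 facet normal 0.514 -0.857 0.000
  outer loop
   vertex 3.4 2.0 2.8
   vertex 1.4 0.8 4.8
   vertex 2.4 1.4 1.0
  endloop
 endfacet
 facet normal 0.679 0.224 0.699
  outer loop
   vertex 2.0 2.2 5.8
   vertex 5.8 4.4 1.4
   vertex 1.2 4.0 6.0
  endloop
 endfacet
 facet normal -0.538 -0.325 0.778
  outer loop
   vertex 2.0 2.2 5.8
   vertex 1.2 4.0 6.0
   vertex 1.4 0.8 4.8
  endloop
 endfacet
 facet normal 0.755 -0.529 0.388
  outer loop
   vertex 2.0 2.2 5.8
   vertex 3.4 2.0 2.8
   vertex 5.8 4.4 1.4
  endloop
 endfacet
 facet normal 0.723 -0.579 0.376
  outer loop
   vertex 2.0 2.2 5.8
   vertex 1.4 0.8 4.8
   vertex 3.4 2.0 2.8
  endloop
 endfacet
 facet normal 0.022 0.108 -0.994
  outer loop
   vertex 3.6 3.0 1.2
   vertex 5.8 4.4 1.4
   vertex 2.4 1.4 1.0
  endloop
 endfacet
 facet normal 0.013 0.121 -0.993
  outer loop
   vertex 3.6 3.0 1.2
   vertex 1.8 3.2 1.2
   vertex 5.8 4.4 1.4
  endloop
 endfacet
 facet normal 0.013 0.115 -0.993
  outer loop
   vertex 3.6 3.0 1.2
   vertex 2.4 1.4 1.0
   vertex 1.8 3.2 1.2
  endloop
 endfacet
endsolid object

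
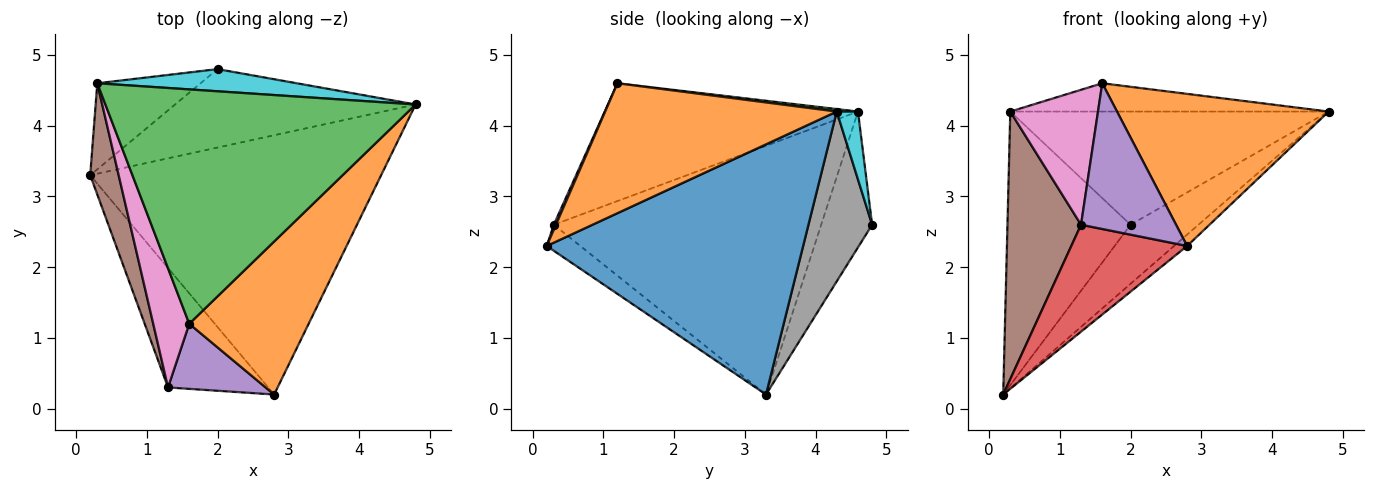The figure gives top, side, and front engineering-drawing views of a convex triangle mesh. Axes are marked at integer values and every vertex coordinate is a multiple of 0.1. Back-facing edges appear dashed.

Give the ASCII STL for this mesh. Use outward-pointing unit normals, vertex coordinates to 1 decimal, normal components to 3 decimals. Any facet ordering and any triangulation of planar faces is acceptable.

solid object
 facet normal 0.652 0.033 -0.758
  outer loop
   vertex 2.8 0.2 2.3
   vertex 0.2 3.3 0.2
   vertex 4.8 4.3 4.2
  endloop
 endfacet
 facet normal 0.611 -0.558 0.561
  outer loop
   vertex 1.6 1.2 4.6
   vertex 2.8 0.2 2.3
   vertex 4.8 4.3 4.2
  endloop
 endfacet
 facet normal 0.008 0.120 0.993
  outer loop
   vertex 0.3 4.6 4.2
   vertex 1.6 1.2 4.6
   vertex 4.8 4.3 4.2
  endloop
 endfacet
 facet normal -0.190 -0.655 -0.731
  outer loop
   vertex 1.3 0.3 2.6
   vertex 0.2 3.3 0.2
   vertex 2.8 0.2 2.3
  endloop
 endfacet
 facet normal 0.021 -0.913 0.408
  outer loop
   vertex 1.3 0.3 2.6
   vertex 2.8 0.2 2.3
   vertex 1.6 1.2 4.6
  endloop
 endfacet
 facet normal -0.958 -0.264 0.110
  outer loop
   vertex 1.3 0.3 2.6
   vertex 0.3 4.6 4.2
   vertex 0.2 3.3 0.2
  endloop
 endfacet
 facet normal -0.908 -0.314 0.278
  outer loop
   vertex 1.3 0.3 2.6
   vertex 1.6 1.2 4.6
   vertex 0.3 4.6 4.2
  endloop
 endfacet
 facet normal 0.491 0.524 -0.696
  outer loop
   vertex 2.0 4.8 2.6
   vertex 4.8 4.3 4.2
   vertex 0.2 3.3 0.2
  endloop
 endfacet
 facet normal -0.367 0.887 -0.279
  outer loop
   vertex 2.0 4.8 2.6
   vertex 0.2 3.3 0.2
   vertex 0.3 4.6 4.2
  endloop
 endfacet
 facet normal 0.065 0.979 0.192
  outer loop
   vertex 2.0 4.8 2.6
   vertex 0.3 4.6 4.2
   vertex 4.8 4.3 4.2
  endloop
 endfacet
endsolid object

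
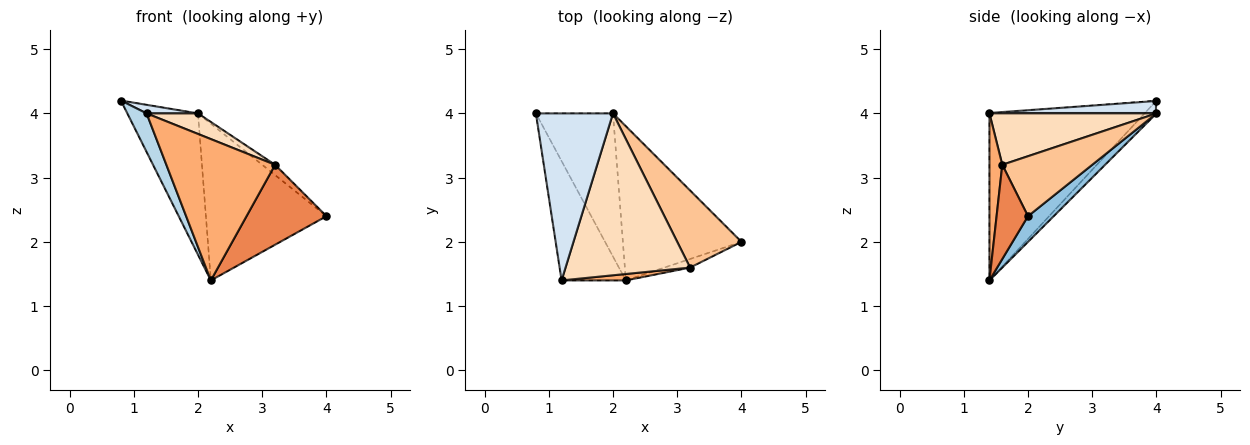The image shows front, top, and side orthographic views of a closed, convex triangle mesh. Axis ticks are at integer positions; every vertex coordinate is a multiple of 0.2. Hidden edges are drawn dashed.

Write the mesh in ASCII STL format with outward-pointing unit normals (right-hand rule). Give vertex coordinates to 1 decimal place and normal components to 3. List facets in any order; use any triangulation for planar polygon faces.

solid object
 facet normal -0.118 0.698 -0.707
  outer loop
   vertex 2.0 4.0 4.0
   vertex 2.2 1.4 1.4
   vertex 0.8 4.0 4.2
  endloop
 endfacet
 facet normal 0.150 0.705 -0.693
  outer loop
   vertex 2.0 4.0 4.0
   vertex 4.0 2.0 2.4
   vertex 2.2 1.4 1.4
  endloop
 endfacet
 facet normal -0.927 -0.115 -0.357
  outer loop
   vertex 1.2 1.4 4.0
   vertex 0.8 4.0 4.2
   vertex 2.2 1.4 1.4
  endloop
 endfacet
 facet normal 0.164 -0.051 0.985
  outer loop
   vertex 1.2 1.4 4.0
   vertex 2.0 4.0 4.0
   vertex 0.8 4.0 4.2
  endloop
 endfacet
 facet normal 0.364 -0.926 -0.099
  outer loop
   vertex 3.2 1.6 3.2
   vertex 2.2 1.4 1.4
   vertex 4.0 2.0 2.4
  endloop
 endfacet
 facet normal 0.117 -0.992 0.045
  outer loop
   vertex 3.2 1.6 3.2
   vertex 1.2 1.4 4.0
   vertex 2.2 1.4 1.4
  endloop
 endfacet
 facet normal 0.679 0.097 0.728
  outer loop
   vertex 3.2 1.6 3.2
   vertex 4.0 2.0 2.4
   vertex 2.0 4.0 4.0
  endloop
 endfacet
 facet normal 0.379 -0.117 0.918
  outer loop
   vertex 3.2 1.6 3.2
   vertex 2.0 4.0 4.0
   vertex 1.2 1.4 4.0
  endloop
 endfacet
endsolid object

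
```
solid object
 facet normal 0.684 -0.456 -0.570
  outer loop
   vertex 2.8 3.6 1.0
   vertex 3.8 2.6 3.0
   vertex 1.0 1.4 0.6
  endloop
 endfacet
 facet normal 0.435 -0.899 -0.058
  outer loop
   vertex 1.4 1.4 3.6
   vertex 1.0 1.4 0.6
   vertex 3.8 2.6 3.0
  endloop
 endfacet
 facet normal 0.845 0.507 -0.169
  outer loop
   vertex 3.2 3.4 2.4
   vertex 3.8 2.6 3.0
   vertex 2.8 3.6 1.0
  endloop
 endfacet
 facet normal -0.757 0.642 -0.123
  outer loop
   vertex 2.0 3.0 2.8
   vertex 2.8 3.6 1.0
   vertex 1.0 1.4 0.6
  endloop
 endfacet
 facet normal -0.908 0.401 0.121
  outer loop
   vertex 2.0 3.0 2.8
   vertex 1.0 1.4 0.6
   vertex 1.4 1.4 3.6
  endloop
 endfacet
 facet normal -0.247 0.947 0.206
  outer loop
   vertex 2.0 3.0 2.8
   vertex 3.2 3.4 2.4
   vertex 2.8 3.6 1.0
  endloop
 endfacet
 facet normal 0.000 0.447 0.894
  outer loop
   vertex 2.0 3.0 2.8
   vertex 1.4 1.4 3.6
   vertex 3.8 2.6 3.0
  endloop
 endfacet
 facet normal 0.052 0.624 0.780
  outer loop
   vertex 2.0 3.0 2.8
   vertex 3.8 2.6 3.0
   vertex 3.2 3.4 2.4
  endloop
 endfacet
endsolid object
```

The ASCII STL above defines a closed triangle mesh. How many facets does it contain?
8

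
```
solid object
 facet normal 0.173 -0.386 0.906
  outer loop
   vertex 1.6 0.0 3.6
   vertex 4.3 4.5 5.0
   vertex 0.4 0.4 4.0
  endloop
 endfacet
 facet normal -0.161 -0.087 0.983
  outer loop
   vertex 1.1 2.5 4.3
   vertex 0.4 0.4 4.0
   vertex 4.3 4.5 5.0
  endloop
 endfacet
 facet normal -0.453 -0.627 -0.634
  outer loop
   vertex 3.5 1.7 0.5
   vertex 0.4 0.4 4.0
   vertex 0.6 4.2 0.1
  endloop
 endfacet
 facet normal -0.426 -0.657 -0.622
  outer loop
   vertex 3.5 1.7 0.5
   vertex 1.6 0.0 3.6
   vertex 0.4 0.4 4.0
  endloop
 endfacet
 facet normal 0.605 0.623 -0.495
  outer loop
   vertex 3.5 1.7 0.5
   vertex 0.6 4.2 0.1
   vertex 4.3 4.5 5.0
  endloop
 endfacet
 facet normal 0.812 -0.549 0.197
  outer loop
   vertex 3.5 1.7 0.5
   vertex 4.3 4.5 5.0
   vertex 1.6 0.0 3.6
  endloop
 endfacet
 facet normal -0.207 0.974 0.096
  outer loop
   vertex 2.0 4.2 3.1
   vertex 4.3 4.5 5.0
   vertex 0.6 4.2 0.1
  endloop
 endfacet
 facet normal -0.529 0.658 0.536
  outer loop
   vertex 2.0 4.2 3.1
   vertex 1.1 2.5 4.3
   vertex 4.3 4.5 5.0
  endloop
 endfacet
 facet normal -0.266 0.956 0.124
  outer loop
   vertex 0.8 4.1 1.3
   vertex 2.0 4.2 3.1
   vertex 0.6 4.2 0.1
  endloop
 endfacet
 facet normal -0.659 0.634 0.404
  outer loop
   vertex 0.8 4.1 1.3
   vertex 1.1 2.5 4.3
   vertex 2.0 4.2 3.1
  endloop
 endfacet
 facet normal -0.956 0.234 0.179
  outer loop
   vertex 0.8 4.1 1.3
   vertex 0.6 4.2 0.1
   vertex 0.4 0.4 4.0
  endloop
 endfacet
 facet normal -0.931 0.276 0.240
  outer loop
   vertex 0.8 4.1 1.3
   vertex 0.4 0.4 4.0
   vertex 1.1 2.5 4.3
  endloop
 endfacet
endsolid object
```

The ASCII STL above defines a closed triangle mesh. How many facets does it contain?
12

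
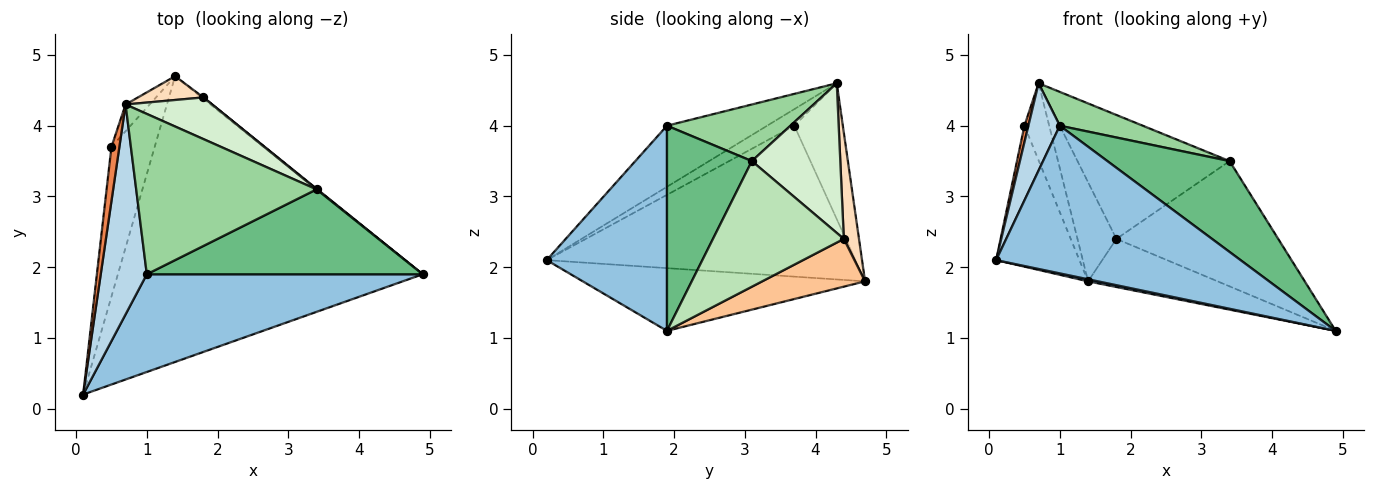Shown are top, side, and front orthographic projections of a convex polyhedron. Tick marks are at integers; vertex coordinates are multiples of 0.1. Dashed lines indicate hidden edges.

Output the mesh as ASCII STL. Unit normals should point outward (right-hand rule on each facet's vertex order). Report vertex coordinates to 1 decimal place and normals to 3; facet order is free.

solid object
 facet normal -0.202 -0.007 -0.979
  outer loop
   vertex 1.4 4.7 1.8
   vertex 4.9 1.9 1.1
   vertex 0.1 0.2 2.1
  endloop
 endfacet
 facet normal 0.380 -0.772 0.511
  outer loop
   vertex 1.0 1.9 4.0
   vertex 0.1 0.2 2.1
   vertex 4.9 1.9 1.1
  endloop
 endfacet
 facet normal -0.774 -0.243 0.584
  outer loop
   vertex 1.0 1.9 4.0
   vertex 0.7 4.3 4.6
   vertex 0.1 0.2 2.1
  endloop
 endfacet
 facet normal -0.931 0.251 -0.267
  outer loop
   vertex 0.5 3.7 4.0
   vertex 1.4 4.7 1.8
   vertex 0.1 0.2 2.1
  endloop
 endfacet
 facet normal -0.894 -0.130 0.428
  outer loop
   vertex 0.5 3.7 4.0
   vertex 0.1 0.2 2.1
   vertex 0.7 4.3 4.6
  endloop
 endfacet
 facet normal -0.880 0.449 -0.156
  outer loop
   vertex 0.5 3.7 4.0
   vertex 0.7 4.3 4.6
   vertex 1.4 4.7 1.8
  endloop
 endfacet
 facet normal 0.622 0.783 -0.023
  outer loop
   vertex 1.8 4.4 2.4
   vertex 4.9 1.9 1.1
   vertex 1.4 4.7 1.8
  endloop
 endfacet
 facet normal 0.354 0.909 0.218
  outer loop
   vertex 1.8 4.4 2.4
   vertex 1.4 4.7 1.8
   vertex 0.7 4.3 4.6
  endloop
 endfacet
 facet normal 0.453 -0.652 0.609
  outer loop
   vertex 3.4 3.1 3.5
   vertex 1.0 1.9 4.0
   vertex 4.9 1.9 1.1
  endloop
 endfacet
 facet normal 0.293 -0.197 0.935
  outer loop
   vertex 3.4 3.1 3.5
   vertex 0.7 4.3 4.6
   vertex 1.0 1.9 4.0
  endloop
 endfacet
 facet normal 0.629 0.778 0.004
  outer loop
   vertex 3.4 3.1 3.5
   vertex 4.9 1.9 1.1
   vertex 1.8 4.4 2.4
  endloop
 endfacet
 facet normal 0.483 0.830 0.279
  outer loop
   vertex 3.4 3.1 3.5
   vertex 1.8 4.4 2.4
   vertex 0.7 4.3 4.6
  endloop
 endfacet
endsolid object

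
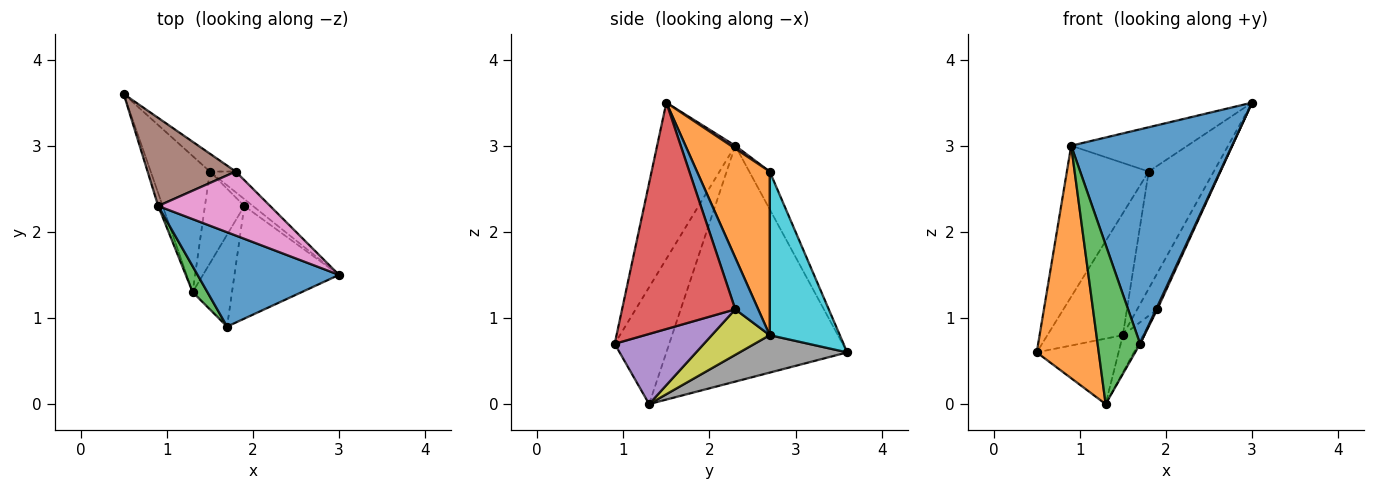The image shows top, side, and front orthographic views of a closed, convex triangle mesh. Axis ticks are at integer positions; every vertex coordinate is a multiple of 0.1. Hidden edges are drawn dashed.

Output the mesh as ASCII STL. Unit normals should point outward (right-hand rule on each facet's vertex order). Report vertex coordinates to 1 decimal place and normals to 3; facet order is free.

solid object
 facet normal -0.406 -0.836 0.368
  outer loop
   vertex 0.9 2.3 3.0
   vertex 1.7 0.9 0.7
   vertex 3.0 1.5 3.5
  endloop
 endfacet
 facet normal -0.946 -0.324 -0.018
  outer loop
   vertex 0.9 2.3 3.0
   vertex 0.5 3.6 0.6
   vertex 1.3 1.3 0.0
  endloop
 endfacet
 facet normal -0.785 -0.611 0.099
  outer loop
   vertex 0.9 2.3 3.0
   vertex 1.3 1.3 0.0
   vertex 1.7 0.9 0.7
  endloop
 endfacet
 facet normal 0.908 -0.010 -0.419
  outer loop
   vertex 1.9 2.3 1.1
   vertex 3.0 1.5 3.5
   vertex 1.7 0.9 0.7
  endloop
 endfacet
 facet normal 0.872 0.015 -0.489
  outer loop
   vertex 1.9 2.3 1.1
   vertex 1.7 0.9 0.7
   vertex 1.3 1.3 0.0
  endloop
 endfacet
 facet normal -0.211 0.844 0.493
  outer loop
   vertex 1.8 2.7 2.7
   vertex 0.5 3.6 0.6
   vertex 0.9 2.3 3.0
  endloop
 endfacet
 facet normal 0.021 0.569 0.822
  outer loop
   vertex 1.8 2.7 2.7
   vertex 0.9 2.3 3.0
   vertex 3.0 1.5 3.5
  endloop
 endfacet
 facet normal 0.495 0.377 -0.783
  outer loop
   vertex 1.5 2.7 0.8
   vertex 1.3 1.3 0.0
   vertex 0.5 3.6 0.6
  endloop
 endfacet
 facet normal 0.731 0.257 -0.632
  outer loop
   vertex 1.5 2.7 0.8
   vertex 1.9 2.3 1.1
   vertex 1.3 1.3 0.0
  endloop
 endfacet
 facet normal 0.677 0.728 -0.107
  outer loop
   vertex 1.5 2.7 0.8
   vertex 0.5 3.6 0.6
   vertex 1.8 2.7 2.7
  endloop
 endfacet
 facet normal 0.747 0.653 -0.124
  outer loop
   vertex 1.5 2.7 0.8
   vertex 3.0 1.5 3.5
   vertex 1.9 2.3 1.1
  endloop
 endfacet
 facet normal 0.740 0.662 -0.117
  outer loop
   vertex 1.5 2.7 0.8
   vertex 1.8 2.7 2.7
   vertex 3.0 1.5 3.5
  endloop
 endfacet
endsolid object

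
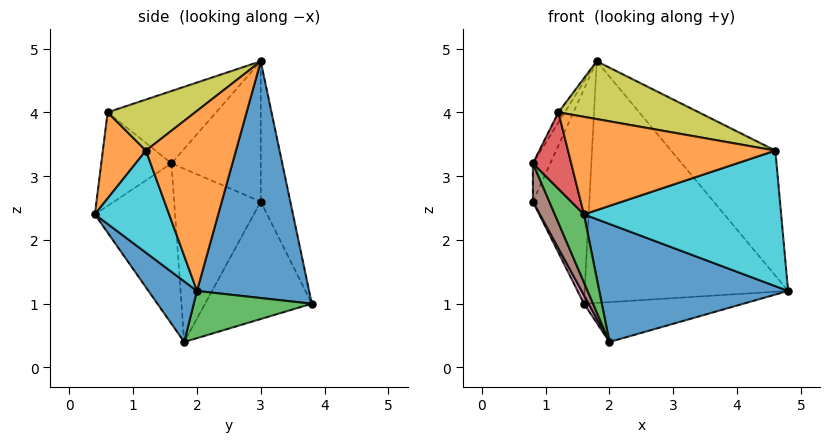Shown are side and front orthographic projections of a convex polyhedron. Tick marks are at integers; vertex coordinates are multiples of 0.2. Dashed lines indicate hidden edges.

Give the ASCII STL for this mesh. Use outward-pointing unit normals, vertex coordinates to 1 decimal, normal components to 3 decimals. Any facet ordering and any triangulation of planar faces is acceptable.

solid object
 facet normal 0.477 0.865 0.157
  outer loop
   vertex 1.8 3.0 4.8
   vertex 4.8 2.0 1.2
   vertex 1.6 3.8 1.0
  endloop
 endfacet
 facet normal 0.620 0.718 0.317
  outer loop
   vertex 4.6 1.2 3.4
   vertex 4.8 2.0 1.2
   vertex 1.8 3.0 4.8
  endloop
 endfacet
 facet normal 0.239 0.323 -0.916
  outer loop
   vertex 2.0 1.8 0.4
   vertex 1.6 3.8 1.0
   vertex 4.8 2.0 1.2
  endloop
 endfacet
 facet normal -0.896 0.175 0.407
  outer loop
   vertex 0.8 3.0 2.6
   vertex 0.8 1.6 3.2
   vertex 1.8 3.0 4.8
  endloop
 endfacet
 facet normal -0.454 0.867 0.206
  outer loop
   vertex 0.8 3.0 2.6
   vertex 1.8 3.0 4.8
   vertex 1.6 3.8 1.0
  endloop
 endfacet
 facet normal -0.901 -0.171 -0.398
  outer loop
   vertex 0.8 3.0 2.6
   vertex 2.0 1.8 0.4
   vertex 0.8 1.6 3.2
  endloop
 endfacet
 facet normal -0.886 -0.039 -0.462
  outer loop
   vertex 0.8 3.0 2.6
   vertex 1.6 3.8 1.0
   vertex 2.0 1.8 0.4
  endloop
 endfacet
 facet normal -0.866 0.051 0.497
  outer loop
   vertex 1.2 0.6 4.0
   vertex 1.8 3.0 4.8
   vertex 0.8 1.6 3.2
  endloop
 endfacet
 facet normal 0.223 -0.358 0.907
  outer loop
   vertex 1.2 0.6 4.0
   vertex 4.6 1.2 3.4
   vertex 1.8 3.0 4.8
  endloop
 endfacet
 facet normal 0.337 -0.894 -0.295
  outer loop
   vertex 1.6 0.4 2.4
   vertex 4.8 2.0 1.2
   vertex 4.6 1.2 3.4
  endloop
 endfacet
 facet normal 0.211 -0.820 -0.532
  outer loop
   vertex 1.6 0.4 2.4
   vertex 2.0 1.8 0.4
   vertex 4.8 2.0 1.2
  endloop
 endfacet
 facet normal 0.200 -0.965 0.171
  outer loop
   vertex 1.6 0.4 2.4
   vertex 4.6 1.2 3.4
   vertex 1.2 0.6 4.0
  endloop
 endfacet
 facet normal -0.864 -0.314 -0.393
  outer loop
   vertex 1.6 0.4 2.4
   vertex 0.8 1.6 3.2
   vertex 2.0 1.8 0.4
  endloop
 endfacet
 facet normal -0.867 -0.473 -0.158
  outer loop
   vertex 1.6 0.4 2.4
   vertex 1.2 0.6 4.0
   vertex 0.8 1.6 3.2
  endloop
 endfacet
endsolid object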